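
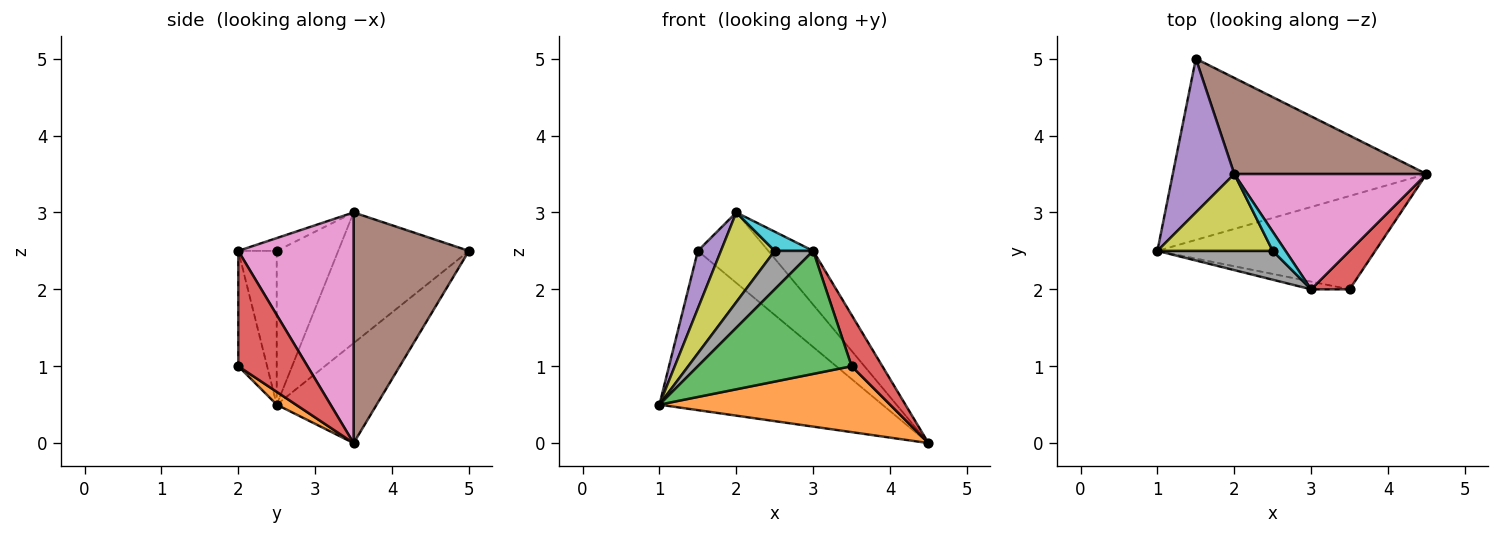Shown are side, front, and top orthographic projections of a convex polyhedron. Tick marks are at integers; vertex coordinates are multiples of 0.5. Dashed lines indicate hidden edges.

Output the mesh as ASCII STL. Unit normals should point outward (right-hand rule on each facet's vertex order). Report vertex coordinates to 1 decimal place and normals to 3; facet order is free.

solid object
 facet normal -0.284 0.633 -0.720
  outer loop
   vertex 1.5 5.0 2.5
   vertex 4.5 3.5 0.0
   vertex 1.0 2.5 0.5
  endloop
 endfacet
 facet normal 0.048 -0.576 -0.816
  outer loop
   vertex 3.5 2.0 1.0
   vertex 1.0 2.5 0.5
   vertex 4.5 3.5 0.0
  endloop
 endfacet
 facet normal -0.184 -0.981 -0.061
  outer loop
   vertex 3.5 2.0 1.0
   vertex 3.0 2.0 2.5
   vertex 1.0 2.5 0.5
  endloop
 endfacet
 facet normal 0.874 -0.389 0.291
  outer loop
   vertex 3.5 2.0 1.0
   vertex 4.5 3.5 0.0
   vertex 3.0 2.0 2.5
  endloop
 endfacet
 facet normal -0.894 -0.158 0.420
  outer loop
   vertex 2.0 3.5 3.0
   vertex 1.5 5.0 2.5
   vertex 1.0 2.5 0.5
  endloop
 endfacet
 facet normal 0.695 0.425 0.580
  outer loop
   vertex 2.0 3.5 3.0
   vertex 4.5 3.5 0.0
   vertex 1.5 5.0 2.5
  endloop
 endfacet
 facet normal 0.736 0.286 0.613
  outer loop
   vertex 2.0 3.5 3.0
   vertex 3.0 2.0 2.5
   vertex 4.5 3.5 0.0
  endloop
 endfacet
 facet normal -0.625 -0.625 0.469
  outer loop
   vertex 2.5 2.5 2.5
   vertex 1.0 2.5 0.5
   vertex 3.0 2.0 2.5
  endloop
 endfacet
 facet normal -0.655 -0.573 0.492
  outer loop
   vertex 2.5 2.5 2.5
   vertex 2.0 3.5 3.0
   vertex 1.0 2.5 0.5
  endloop
 endfacet
 facet normal -0.577 -0.577 0.577
  outer loop
   vertex 2.5 2.5 2.5
   vertex 3.0 2.0 2.5
   vertex 2.0 3.5 3.0
  endloop
 endfacet
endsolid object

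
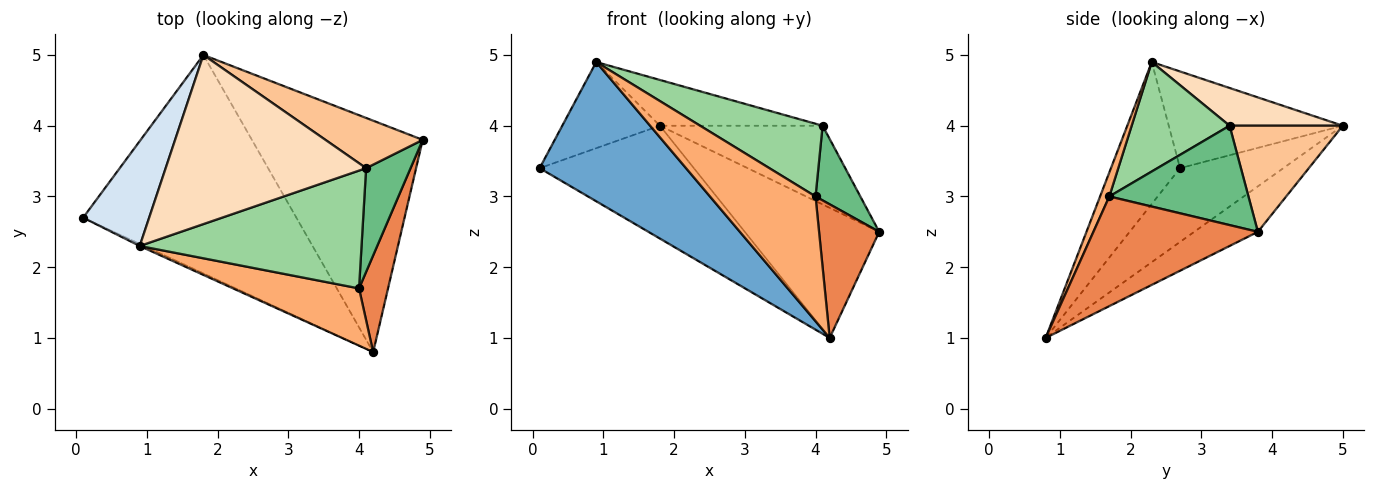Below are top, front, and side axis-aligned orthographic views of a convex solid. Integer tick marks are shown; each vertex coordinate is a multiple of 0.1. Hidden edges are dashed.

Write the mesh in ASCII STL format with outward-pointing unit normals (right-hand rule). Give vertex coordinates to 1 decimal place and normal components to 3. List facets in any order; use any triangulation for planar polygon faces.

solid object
 facet normal -0.427 -0.904 -0.013
  outer loop
   vertex 0.9 2.3 4.9
   vertex 0.1 2.7 3.4
   vertex 4.2 0.8 1.0
  endloop
 endfacet
 facet normal -0.294 0.439 -0.849
  outer loop
   vertex 1.8 5.0 4.0
   vertex 4.2 0.8 1.0
   vertex 0.1 2.7 3.4
  endloop
 endfacet
 facet normal -0.226 0.477 -0.849
  outer loop
   vertex 1.8 5.0 4.0
   vertex 4.9 3.8 2.5
   vertex 4.2 0.8 1.0
  endloop
 endfacet
 facet normal -0.749 0.420 0.512
  outer loop
   vertex 1.8 5.0 4.0
   vertex 0.1 2.7 3.4
   vertex 0.9 2.3 4.9
  endloop
 endfacet
 facet normal 0.911 -0.333 0.241
  outer loop
   vertex 4.0 1.7 3.0
   vertex 4.2 0.8 1.0
   vertex 4.9 3.8 2.5
  endloop
 endfacet
 facet normal 0.079 -0.906 0.416
  outer loop
   vertex 4.0 1.7 3.0
   vertex 0.9 2.3 4.9
   vertex 4.2 0.8 1.0
  endloop
 endfacet
 facet normal 0.506 0.727 0.464
  outer loop
   vertex 4.1 3.4 4.0
   vertex 4.9 3.8 2.5
   vertex 1.8 5.0 4.0
  endloop
 endfacet
 facet normal 0.179 0.257 0.950
  outer loop
   vertex 4.1 3.4 4.0
   vertex 1.8 5.0 4.0
   vertex 0.9 2.3 4.9
  endloop
 endfacet
 facet normal 0.876 -0.282 0.392
  outer loop
   vertex 4.1 3.4 4.0
   vertex 4.0 1.7 3.0
   vertex 4.9 3.8 2.5
  endloop
 endfacet
 facet normal 0.387 -0.484 0.785
  outer loop
   vertex 4.1 3.4 4.0
   vertex 0.9 2.3 4.9
   vertex 4.0 1.7 3.0
  endloop
 endfacet
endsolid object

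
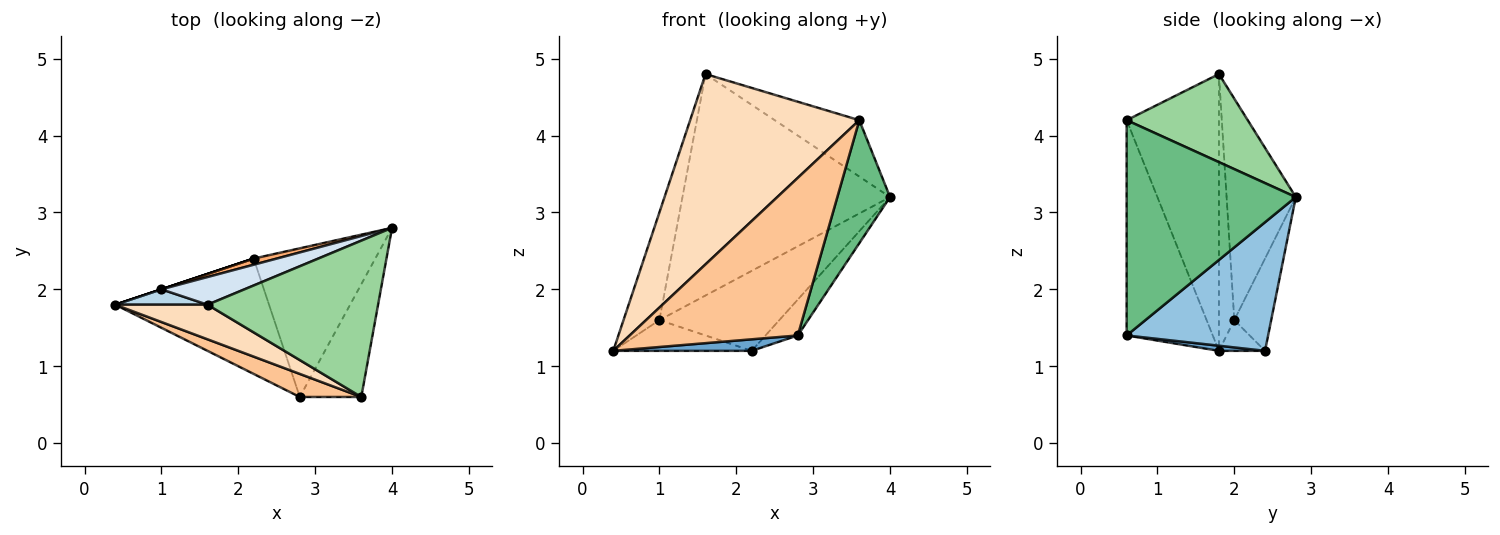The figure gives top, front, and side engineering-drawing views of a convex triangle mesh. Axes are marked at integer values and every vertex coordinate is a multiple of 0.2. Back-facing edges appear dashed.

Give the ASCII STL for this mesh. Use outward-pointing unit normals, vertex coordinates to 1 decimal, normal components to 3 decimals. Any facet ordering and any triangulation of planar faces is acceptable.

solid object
 facet normal 0.033 -0.099 -0.994
  outer loop
   vertex 2.2 2.4 1.2
   vertex 2.8 0.6 1.4
   vertex 0.4 1.8 1.2
  endloop
 endfacet
 facet normal 0.717 0.164 -0.678
  outer loop
   vertex 2.2 2.4 1.2
   vertex 4.0 2.8 3.2
   vertex 2.8 0.6 1.4
  endloop
 endfacet
 facet normal -0.391 0.911 0.130
  outer loop
   vertex 1.0 2.0 1.6
   vertex 0.4 1.8 1.2
   vertex 1.6 1.8 4.8
  endloop
 endfacet
 facet normal -0.314 0.942 0.118
  outer loop
   vertex 1.0 2.0 1.6
   vertex 1.6 1.8 4.8
   vertex 4.0 2.8 3.2
  endloop
 endfacet
 facet normal -0.316 0.949 0.000
  outer loop
   vertex 1.0 2.0 1.6
   vertex 2.2 2.4 1.2
   vertex 0.4 1.8 1.2
  endloop
 endfacet
 facet normal -0.293 0.953 0.073
  outer loop
   vertex 1.0 2.0 1.6
   vertex 4.0 2.8 3.2
   vertex 2.2 2.4 1.2
  endloop
 endfacet
 facet normal -0.452 -0.883 0.129
  outer loop
   vertex 3.6 0.6 4.2
   vertex 0.4 1.8 1.2
   vertex 2.8 0.6 1.4
  endloop
 endfacet
 facet normal -0.473 -0.867 0.158
  outer loop
   vertex 3.6 0.6 4.2
   vertex 1.6 1.8 4.8
   vertex 0.4 1.8 1.2
  endloop
 endfacet
 facet normal 0.921 -0.287 -0.263
  outer loop
   vertex 3.6 0.6 4.2
   vertex 2.8 0.6 1.4
   vertex 4.0 2.8 3.2
  endloop
 endfacet
 facet normal 0.437 0.305 0.846
  outer loop
   vertex 3.6 0.6 4.2
   vertex 4.0 2.8 3.2
   vertex 1.6 1.8 4.8
  endloop
 endfacet
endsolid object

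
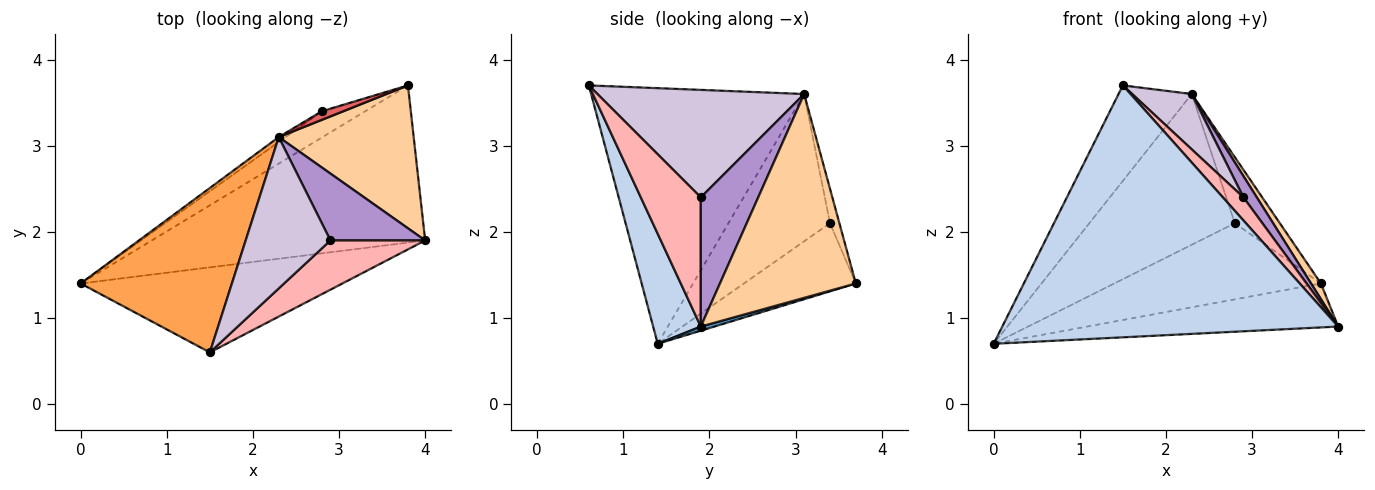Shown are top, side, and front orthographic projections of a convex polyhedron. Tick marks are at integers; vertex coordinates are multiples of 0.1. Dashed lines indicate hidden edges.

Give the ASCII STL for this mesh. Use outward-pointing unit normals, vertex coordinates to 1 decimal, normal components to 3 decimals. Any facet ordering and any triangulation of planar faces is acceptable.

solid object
 facet normal 0.015 0.269 -0.963
  outer loop
   vertex 3.8 3.7 1.4
   vertex 4.0 1.9 0.9
   vertex 0.0 1.4 0.7
  endloop
 endfacet
 facet normal 0.133 -0.939 -0.317
  outer loop
   vertex 1.5 0.6 3.7
   vertex 0.0 1.4 0.7
   vertex 4.0 1.9 0.9
  endloop
 endfacet
 facet normal -0.825 0.284 0.488
  outer loop
   vertex 2.3 3.1 3.6
   vertex 0.0 1.4 0.7
   vertex 1.5 0.6 3.7
  endloop
 endfacet
 facet normal 0.832 -0.061 0.551
  outer loop
   vertex 2.3 3.1 3.6
   vertex 4.0 1.9 0.9
   vertex 3.8 3.7 1.4
  endloop
 endfacet
 facet normal -0.456 0.841 -0.290
  outer loop
   vertex 2.8 3.4 2.1
   vertex 3.8 3.7 1.4
   vertex 0.0 1.4 0.7
  endloop
 endfacet
 facet normal -0.572 0.820 -0.027
  outer loop
   vertex 2.8 3.4 2.1
   vertex 0.0 1.4 0.7
   vertex 2.3 3.1 3.6
  endloop
 endfacet
 facet normal -0.203 0.971 0.127
  outer loop
   vertex 2.8 3.4 2.1
   vertex 2.3 3.1 3.6
   vertex 3.8 3.7 1.4
  endloop
 endfacet
 facet normal 0.777 -0.267 0.570
  outer loop
   vertex 2.9 1.9 2.4
   vertex 1.5 0.6 3.7
   vertex 4.0 1.9 0.9
  endloop
 endfacet
 facet normal 0.792 -0.185 0.581
  outer loop
   vertex 2.9 1.9 2.4
   vertex 4.0 1.9 0.9
   vertex 2.3 3.1 3.6
  endloop
 endfacet
 facet normal 0.766 -0.221 0.604
  outer loop
   vertex 2.9 1.9 2.4
   vertex 2.3 3.1 3.6
   vertex 1.5 0.6 3.7
  endloop
 endfacet
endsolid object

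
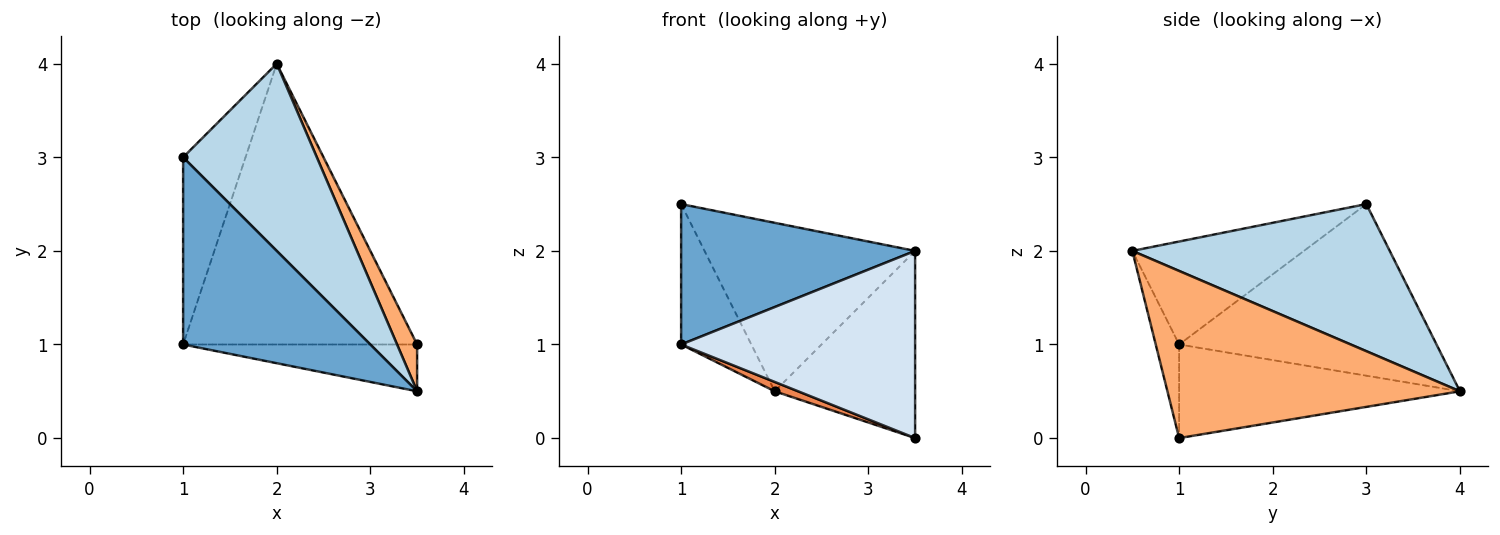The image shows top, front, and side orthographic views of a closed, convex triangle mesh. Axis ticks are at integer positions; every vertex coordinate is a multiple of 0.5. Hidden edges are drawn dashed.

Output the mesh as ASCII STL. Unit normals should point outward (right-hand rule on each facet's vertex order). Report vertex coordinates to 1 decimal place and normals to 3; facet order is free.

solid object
 facet normal -0.403 -0.549 0.732
  outer loop
   vertex 1.0 3.0 2.5
   vertex 1.0 1.0 1.0
   vertex 3.5 0.5 2.0
  endloop
 endfacet
 facet normal -0.910 0.248 -0.331
  outer loop
   vertex 1.0 3.0 2.5
   vertex 2.0 4.0 0.5
   vertex 1.0 1.0 1.0
  endloop
 endfacet
 facet normal 0.633 0.518 0.575
  outer loop
   vertex 1.0 3.0 2.5
   vertex 3.5 0.5 2.0
   vertex 2.0 4.0 0.5
  endloop
 endfacet
 facet normal -0.097 -0.966 -0.241
  outer loop
   vertex 3.5 1.0 0.0
   vertex 3.5 0.5 2.0
   vertex 1.0 1.0 1.0
  endloop
 endfacet
 facet normal -0.371 -0.031 -0.928
  outer loop
   vertex 3.5 1.0 0.0
   vertex 1.0 1.0 1.0
   vertex 2.0 4.0 0.5
  endloop
 endfacet
 facet normal 0.896 0.430 0.108
  outer loop
   vertex 3.5 1.0 0.0
   vertex 2.0 4.0 0.5
   vertex 3.5 0.5 2.0
  endloop
 endfacet
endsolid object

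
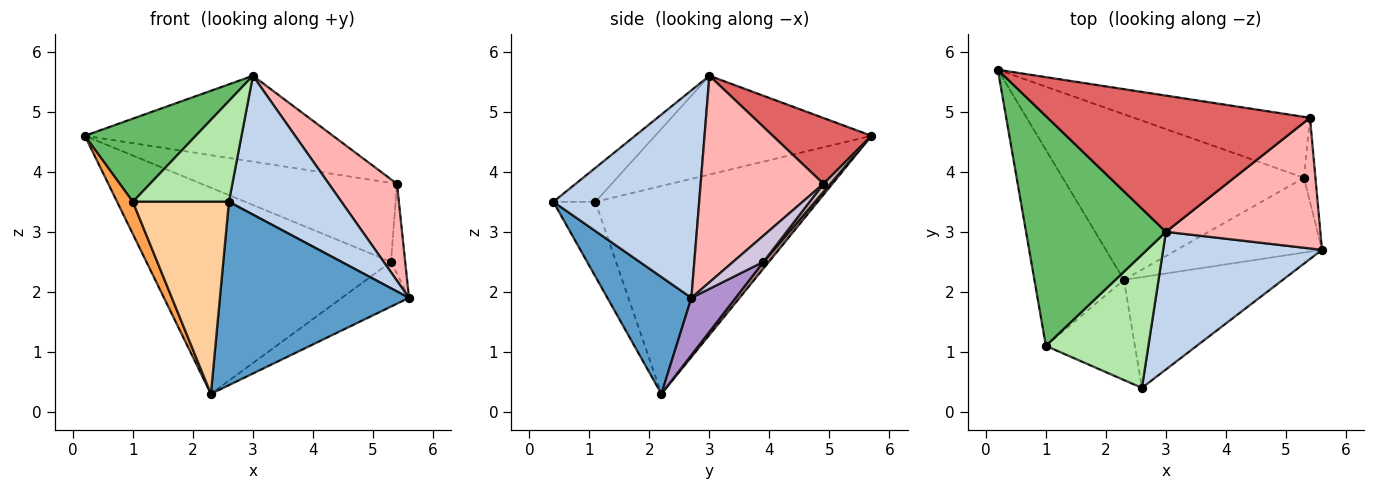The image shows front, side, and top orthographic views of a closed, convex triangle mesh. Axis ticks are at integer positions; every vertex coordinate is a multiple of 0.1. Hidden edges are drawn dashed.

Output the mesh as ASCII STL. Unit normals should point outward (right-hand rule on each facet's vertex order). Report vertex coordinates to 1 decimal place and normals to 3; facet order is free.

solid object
 facet normal 0.356 -0.800 -0.483
  outer loop
   vertex 2.3 2.2 0.3
   vertex 5.6 2.7 1.9
   vertex 2.6 0.4 3.5
  endloop
 endfacet
 facet normal 0.677 -0.523 0.518
  outer loop
   vertex 3.0 3.0 5.6
   vertex 2.6 0.4 3.5
   vertex 5.6 2.7 1.9
  endloop
 endfacet
 facet normal -0.917 -0.065 -0.395
  outer loop
   vertex 1.0 1.1 3.5
   vertex 0.2 5.7 4.6
   vertex 2.3 2.2 0.3
  endloop
 endfacet
 facet normal -0.362 -0.827 -0.431
  outer loop
   vertex 1.0 1.1 3.5
   vertex 2.3 2.2 0.3
   vertex 2.6 0.4 3.5
  endloop
 endfacet
 facet normal -0.553 -0.284 0.783
  outer loop
   vertex 1.0 1.1 3.5
   vertex 3.0 3.0 5.6
   vertex 0.2 5.7 4.6
  endloop
 endfacet
 facet normal -0.255 -0.583 0.771
  outer loop
   vertex 1.0 1.1 3.5
   vertex 2.6 0.4 3.5
   vertex 3.0 3.0 5.6
  endloop
 endfacet
 facet normal 0.208 0.522 0.827
  outer loop
   vertex 5.4 4.9 3.8
   vertex 0.2 5.7 4.6
   vertex 3.0 3.0 5.6
  endloop
 endfacet
 facet normal 0.732 -0.406 0.547
  outer loop
   vertex 5.4 4.9 3.8
   vertex 3.0 3.0 5.6
   vertex 5.6 2.7 1.9
  endloop
 endfacet
 facet normal 0.320 0.487 -0.813
  outer loop
   vertex 5.3 3.9 2.5
   vertex 5.6 2.7 1.9
   vertex 2.3 2.2 0.3
  endloop
 endfacet
 facet normal 0.842 0.395 -0.368
  outer loop
   vertex 5.3 3.9 2.5
   vertex 5.4 4.9 3.8
   vertex 5.6 2.7 1.9
  endloop
 endfacet
 facet normal 0.017 0.780 -0.626
  outer loop
   vertex 5.3 3.9 2.5
   vertex 2.3 2.2 0.3
   vertex 0.2 5.7 4.6
  endloop
 endfacet
 facet normal 0.028 0.791 -0.611
  outer loop
   vertex 5.3 3.9 2.5
   vertex 0.2 5.7 4.6
   vertex 5.4 4.9 3.8
  endloop
 endfacet
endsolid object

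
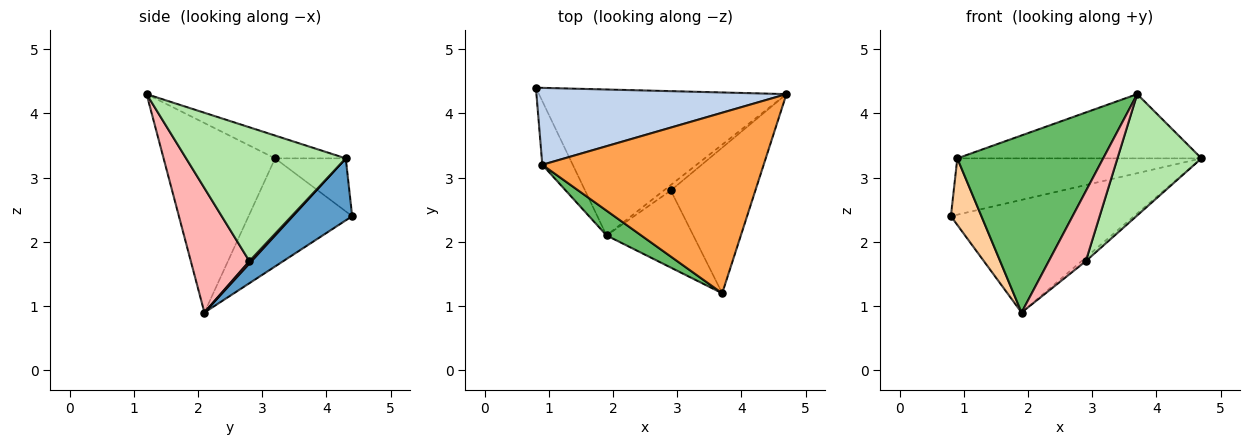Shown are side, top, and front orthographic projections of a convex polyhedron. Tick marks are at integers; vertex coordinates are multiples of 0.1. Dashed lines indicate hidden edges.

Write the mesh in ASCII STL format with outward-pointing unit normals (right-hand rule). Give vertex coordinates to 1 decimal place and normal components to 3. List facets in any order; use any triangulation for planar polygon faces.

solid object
 facet normal 0.195 0.599 -0.776
  outer loop
   vertex 1.9 2.1 0.9
   vertex 0.8 4.4 2.4
   vertex 4.7 4.3 3.3
  endloop
 endfacet
 facet normal -0.169 0.582 0.795
  outer loop
   vertex 0.9 3.2 3.3
   vertex 4.7 4.3 3.3
   vertex 0.8 4.4 2.4
  endloop
 endfacet
 facet normal -0.097 0.334 0.938
  outer loop
   vertex 0.9 3.2 3.3
   vertex 3.7 1.2 4.3
   vertex 4.7 4.3 3.3
  endloop
 endfacet
 facet normal -0.926 -0.273 -0.261
  outer loop
   vertex 0.9 3.2 3.3
   vertex 0.8 4.4 2.4
   vertex 1.9 2.1 0.9
  endloop
 endfacet
 facet normal -0.604 -0.790 0.110
  outer loop
   vertex 0.9 3.2 3.3
   vertex 1.9 2.1 0.9
   vertex 3.7 1.2 4.3
  endloop
 endfacet
 facet normal 0.772 -0.407 -0.488
  outer loop
   vertex 2.9 2.8 1.7
   vertex 4.7 4.3 3.3
   vertex 3.7 1.2 4.3
  endloop
 endfacet
 facet normal 0.267 0.535 -0.802
  outer loop
   vertex 2.9 2.8 1.7
   vertex 1.9 2.1 0.9
   vertex 4.7 4.3 3.3
  endloop
 endfacet
 facet normal 0.728 -0.460 -0.507
  outer loop
   vertex 2.9 2.8 1.7
   vertex 3.7 1.2 4.3
   vertex 1.9 2.1 0.9
  endloop
 endfacet
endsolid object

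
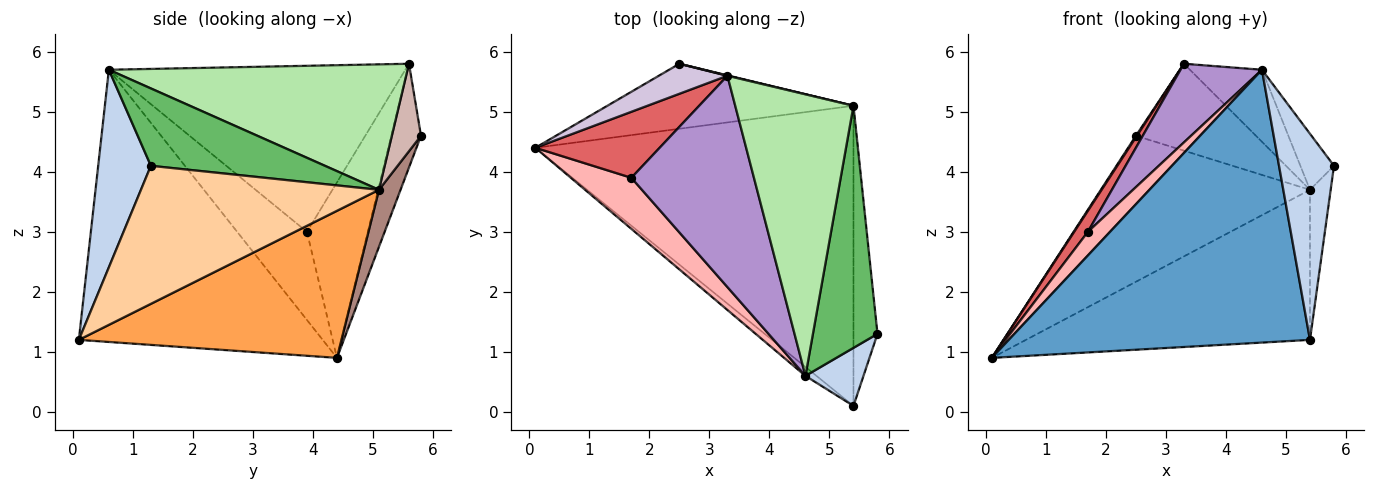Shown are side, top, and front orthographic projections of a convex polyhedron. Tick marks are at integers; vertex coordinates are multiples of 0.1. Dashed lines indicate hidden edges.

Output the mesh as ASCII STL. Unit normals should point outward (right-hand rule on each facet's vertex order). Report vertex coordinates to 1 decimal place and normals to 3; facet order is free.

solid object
 facet normal -0.629 -0.777 -0.025
  outer loop
   vertex 4.6 0.6 5.7
   vertex 0.1 4.4 0.9
   vertex 5.4 0.1 1.2
  endloop
 endfacet
 facet normal 0.678 -0.707 0.199
  outer loop
   vertex 4.6 0.6 5.7
   vertex 5.4 0.1 1.2
   vertex 5.8 1.3 4.1
  endloop
 endfacet
 facet normal 0.382 0.413 -0.827
  outer loop
   vertex 5.4 5.1 3.7
   vertex 5.4 0.1 1.2
   vertex 0.1 4.4 0.9
  endloop
 endfacet
 facet normal 0.982 0.085 -0.171
  outer loop
   vertex 5.4 5.1 3.7
   vertex 5.8 1.3 4.1
   vertex 5.4 0.1 1.2
  endloop
 endfacet
 facet normal 0.759 0.147 0.634
  outer loop
   vertex 5.4 5.1 3.7
   vertex 4.6 0.6 5.7
   vertex 5.8 1.3 4.1
  endloop
 endfacet
 facet normal 0.717 0.173 0.676
  outer loop
   vertex 5.4 5.1 3.7
   vertex 3.3 5.6 5.8
   vertex 4.6 0.6 5.7
  endloop
 endfacet
 facet normal -0.803 -0.181 0.568
  outer loop
   vertex 1.7 3.9 3.0
   vertex 3.3 5.6 5.8
   vertex 0.1 4.4 0.9
  endloop
 endfacet
 facet normal -0.798 -0.253 0.547
  outer loop
   vertex 1.7 3.9 3.0
   vertex 0.1 4.4 0.9
   vertex 4.6 0.6 5.7
  endloop
 endfacet
 facet normal -0.786 -0.216 0.580
  outer loop
   vertex 1.7 3.9 3.0
   vertex 4.6 0.6 5.7
   vertex 3.3 5.6 5.8
  endloop
 endfacet
 facet normal -0.834 -0.028 0.551
  outer loop
   vertex 2.5 5.8 4.6
   vertex 0.1 4.4 0.9
   vertex 3.3 5.6 5.8
  endloop
 endfacet
 facet normal 0.094 0.909 -0.405
  outer loop
   vertex 2.5 5.8 4.6
   vertex 5.4 5.1 3.7
   vertex 0.1 4.4 0.9
  endloop
 endfacet
 facet normal 0.236 0.972 0.005
  outer loop
   vertex 2.5 5.8 4.6
   vertex 3.3 5.6 5.8
   vertex 5.4 5.1 3.7
  endloop
 endfacet
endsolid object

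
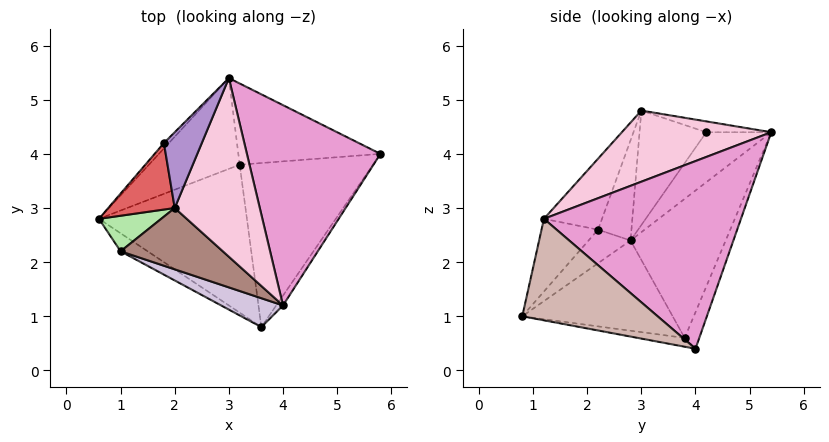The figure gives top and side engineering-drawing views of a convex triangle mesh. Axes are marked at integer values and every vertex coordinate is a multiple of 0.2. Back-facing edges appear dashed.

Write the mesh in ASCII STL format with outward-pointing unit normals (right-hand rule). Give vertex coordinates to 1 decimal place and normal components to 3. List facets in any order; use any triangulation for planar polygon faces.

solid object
 facet normal -0.512 -0.180 -0.840
  outer loop
   vertex 3.2 3.8 0.6
   vertex 3.6 0.8 1.0
   vertex 0.6 2.8 2.4
  endloop
 endfacet
 facet normal -0.065 -0.140 -0.988
  outer loop
   vertex 3.2 3.8 0.6
   vertex 5.8 4.0 0.4
   vertex 3.6 0.8 1.0
  endloop
 endfacet
 facet normal -0.538 0.766 -0.351
  outer loop
   vertex 3.2 3.8 0.6
   vertex 0.6 2.8 2.4
   vertex 3.0 5.4 4.4
  endloop
 endfacet
 facet normal -0.100 0.915 -0.391
  outer loop
   vertex 3.2 3.8 0.6
   vertex 3.0 5.4 4.4
   vertex 5.8 4.0 0.4
  endloop
 endfacet
 facet normal -0.629 -0.589 -0.507
  outer loop
   vertex 1.0 2.2 2.6
   vertex 0.6 2.8 2.4
   vertex 3.6 0.8 1.0
  endloop
 endfacet
 facet normal -0.791 -0.364 0.492
  outer loop
   vertex 1.0 2.2 2.6
   vertex 2.0 3.0 4.8
   vertex 0.6 2.8 2.4
  endloop
 endfacet
 facet normal -0.864 0.023 0.502
  outer loop
   vertex 1.8 4.2 4.4
   vertex 0.6 2.8 2.4
   vertex 2.0 3.0 4.8
  endloop
 endfacet
 facet normal -0.705 0.705 -0.071
  outer loop
   vertex 1.8 4.2 4.4
   vertex 3.0 5.4 4.4
   vertex 0.6 2.8 2.4
  endloop
 endfacet
 facet normal -0.265 0.265 0.927
  outer loop
   vertex 1.8 4.2 4.4
   vertex 2.0 3.0 4.8
   vertex 3.0 5.4 4.4
  endloop
 endfacet
 facet normal -0.321 -0.907 0.273
  outer loop
   vertex 4.0 1.2 2.8
   vertex 1.0 2.2 2.6
   vertex 3.6 0.8 1.0
  endloop
 endfacet
 facet normal -0.310 -0.840 0.446
  outer loop
   vertex 4.0 1.2 2.8
   vertex 2.0 3.0 4.8
   vertex 1.0 2.2 2.6
  endloop
 endfacet
 facet normal 0.818 -0.573 -0.055
  outer loop
   vertex 4.0 1.2 2.8
   vertex 3.6 0.8 1.0
   vertex 5.8 4.0 0.4
  endloop
 endfacet
 facet normal 0.814 -0.027 0.580
  outer loop
   vertex 4.0 1.2 2.8
   vertex 5.8 4.0 0.4
   vertex 3.0 5.4 4.4
  endloop
 endfacet
 facet normal 0.635 -0.138 0.760
  outer loop
   vertex 4.0 1.2 2.8
   vertex 3.0 5.4 4.4
   vertex 2.0 3.0 4.8
  endloop
 endfacet
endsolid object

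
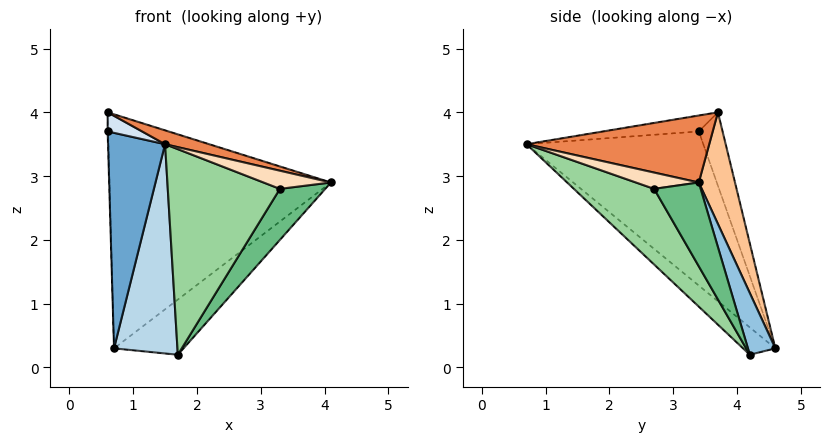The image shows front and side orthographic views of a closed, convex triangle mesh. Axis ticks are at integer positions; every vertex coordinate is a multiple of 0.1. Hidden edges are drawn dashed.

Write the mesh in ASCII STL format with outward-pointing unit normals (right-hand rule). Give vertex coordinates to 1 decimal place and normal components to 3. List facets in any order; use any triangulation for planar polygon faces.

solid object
 facet normal -0.943 -0.304 -0.135
  outer loop
   vertex 0.7 4.6 0.3
   vertex 1.5 0.7 3.5
   vertex 0.6 3.4 3.7
  endloop
 endfacet
 facet normal 0.367 0.929 -0.051
  outer loop
   vertex 1.7 4.2 0.2
   vertex 0.7 4.6 0.3
   vertex 4.1 3.4 2.9
  endloop
 endfacet
 facet normal -0.325 -0.639 -0.697
  outer loop
   vertex 1.7 4.2 0.2
   vertex 1.5 0.7 3.5
   vertex 0.7 4.6 0.3
  endloop
 endfacet
 facet normal -0.891 -0.321 0.321
  outer loop
   vertex 0.6 3.7 4.0
   vertex 0.6 3.4 3.7
   vertex 1.5 0.7 3.5
  endloop
 endfacet
 facet normal 0.294 -0.071 0.953
  outer loop
   vertex 0.6 3.7 4.0
   vertex 1.5 0.7 3.5
   vertex 4.1 3.4 2.9
  endloop
 endfacet
 facet normal -1.000 0.022 -0.022
  outer loop
   vertex 0.6 3.7 4.0
   vertex 0.7 4.6 0.3
   vertex 0.6 3.4 3.7
  endloop
 endfacet
 facet normal 0.157 0.959 0.237
  outer loop
   vertex 0.6 3.7 4.0
   vertex 4.1 3.4 2.9
   vertex 0.7 4.6 0.3
  endloop
 endfacet
 facet normal 0.646 -0.693 -0.319
  outer loop
   vertex 3.3 2.7 2.8
   vertex 4.1 3.4 2.9
   vertex 1.5 0.7 3.5
  endloop
 endfacet
 facet normal 0.547 -0.534 -0.645
  outer loop
   vertex 3.3 2.7 2.8
   vertex 1.7 4.2 0.2
   vertex 4.1 3.4 2.9
  endloop
 endfacet
 facet normal 0.448 -0.627 -0.637
  outer loop
   vertex 3.3 2.7 2.8
   vertex 1.5 0.7 3.5
   vertex 1.7 4.2 0.2
  endloop
 endfacet
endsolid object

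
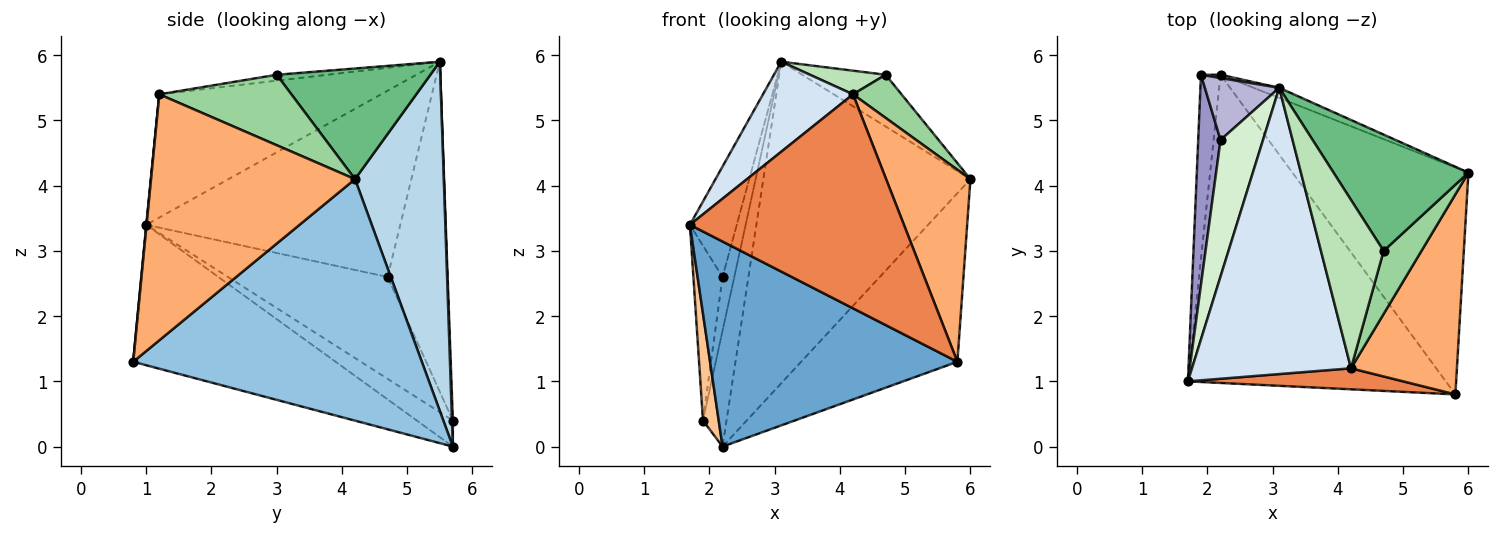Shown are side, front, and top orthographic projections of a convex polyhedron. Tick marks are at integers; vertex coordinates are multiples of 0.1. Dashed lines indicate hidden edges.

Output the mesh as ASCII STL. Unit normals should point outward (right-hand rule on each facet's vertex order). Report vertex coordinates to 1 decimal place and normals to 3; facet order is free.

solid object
 facet normal -0.413 -0.505 -0.758
  outer loop
   vertex 5.8 0.8 1.3
   vertex 1.7 1.0 3.4
   vertex 2.2 5.7 0.0
  endloop
 endfacet
 facet normal 0.740 0.401 -0.540
  outer loop
   vertex 5.8 0.8 1.3
   vertex 2.2 5.7 0.0
   vertex 6.0 4.2 4.1
  endloop
 endfacet
 facet normal 0.394 0.919 -0.029
  outer loop
   vertex 3.1 5.5 5.9
   vertex 6.0 4.2 4.1
   vertex 2.2 5.7 0.0
  endloop
 endfacet
 facet normal -0.594 -0.241 0.767
  outer loop
   vertex 4.2 1.2 5.4
   vertex 3.1 5.5 5.9
   vertex 1.7 1.0 3.4
  endloop
 endfacet
 facet normal 0.001 -0.995 0.098
  outer loop
   vertex 4.2 1.2 5.4
   vertex 1.7 1.0 3.4
   vertex 5.8 0.8 1.3
  endloop
 endfacet
 facet normal 0.859 -0.355 0.370
  outer loop
   vertex 4.2 1.2 5.4
   vertex 5.8 0.8 1.3
   vertex 6.0 4.2 4.1
  endloop
 endfacet
 facet normal -0.755 -0.329 -0.567
  outer loop
   vertex 1.9 5.7 0.4
   vertex 2.2 5.7 0.0
   vertex 1.7 1.0 3.4
  endloop
 endfacet
 facet normal 0.038 0.999 0.028
  outer loop
   vertex 1.9 5.7 0.4
   vertex 3.1 5.5 5.9
   vertex 2.2 5.7 0.0
  endloop
 endfacet
 facet normal 0.600 0.325 0.731
  outer loop
   vertex 4.7 3.0 5.7
   vertex 6.0 4.2 4.1
   vertex 3.1 5.5 5.9
  endloop
 endfacet
 facet normal 0.838 -0.308 0.450
  outer loop
   vertex 4.7 3.0 5.7
   vertex 4.2 1.2 5.4
   vertex 6.0 4.2 4.1
  endloop
 endfacet
 facet normal -0.093 -0.138 0.986
  outer loop
   vertex 4.7 3.0 5.7
   vertex 3.1 5.5 5.9
   vertex 4.2 1.2 5.4
  endloop
 endfacet
 facet normal -0.960 0.177 0.219
  outer loop
   vertex 2.2 4.7 2.6
   vertex 1.7 1.0 3.4
   vertex 3.1 5.5 5.9
  endloop
 endfacet
 facet normal -0.962 0.176 0.211
  outer loop
   vertex 2.2 4.7 2.6
   vertex 1.9 5.7 0.4
   vertex 1.7 1.0 3.4
  endloop
 endfacet
 facet normal -0.958 0.187 0.216
  outer loop
   vertex 2.2 4.7 2.6
   vertex 3.1 5.5 5.9
   vertex 1.9 5.7 0.4
  endloop
 endfacet
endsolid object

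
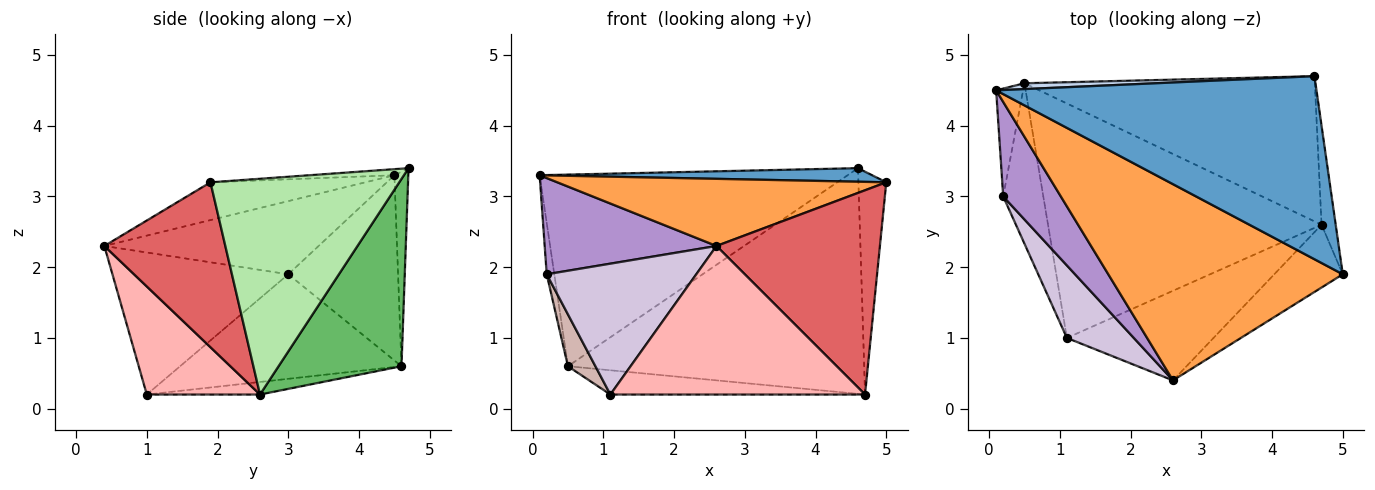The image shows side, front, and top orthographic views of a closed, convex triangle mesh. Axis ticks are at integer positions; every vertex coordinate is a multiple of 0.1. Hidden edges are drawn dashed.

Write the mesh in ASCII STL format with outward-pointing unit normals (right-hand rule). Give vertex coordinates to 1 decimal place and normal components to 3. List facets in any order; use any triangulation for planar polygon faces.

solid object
 facet normal -0.019 -0.074 0.997
  outer loop
   vertex 4.6 4.7 3.4
   vertex 0.1 4.5 3.3
   vertex 5.0 1.9 3.2
  endloop
 endfacet
 facet normal -0.045 0.999 0.030
  outer loop
   vertex 0.5 4.6 0.6
   vertex 0.1 4.5 3.3
   vertex 4.6 4.7 3.4
  endloop
 endfacet
 facet normal -0.151 -0.320 0.935
  outer loop
   vertex 2.6 0.4 2.3
   vertex 5.0 1.9 3.2
   vertex 0.1 4.5 3.3
  endloop
 endfacet
 facet normal -0.046 0.103 -0.994
  outer loop
   vertex 4.7 2.6 0.2
   vertex 1.1 1.0 0.2
   vertex 0.5 4.6 0.6
  endloop
 endfacet
 facet normal 0.329 0.794 -0.511
  outer loop
   vertex 4.7 2.6 0.2
   vertex 0.5 4.6 0.6
   vertex 4.6 4.7 3.4
  endloop
 endfacet
 facet normal 0.987 0.146 -0.065
  outer loop
   vertex 4.7 2.6 0.2
   vertex 4.6 4.7 3.4
   vertex 5.0 1.9 3.2
  endloop
 endfacet
 facet normal 0.578 -0.780 -0.240
  outer loop
   vertex 4.7 2.6 0.2
   vertex 5.0 1.9 3.2
   vertex 2.6 0.4 2.3
  endloop
 endfacet
 facet normal 0.356 -0.800 -0.483
  outer loop
   vertex 4.7 2.6 0.2
   vertex 2.6 0.4 2.3
   vertex 1.1 1.0 0.2
  endloop
 endfacet
 facet normal -0.665 -0.533 0.524
  outer loop
   vertex 0.2 3.0 1.9
   vertex 2.6 0.4 2.3
   vertex 0.1 4.5 3.3
  endloop
 endfacet
 facet normal -0.717 -0.610 0.338
  outer loop
   vertex 0.2 3.0 1.9
   vertex 1.1 1.0 0.2
   vertex 2.6 0.4 2.3
  endloop
 endfacet
 facet normal -0.987 0.068 -0.144
  outer loop
   vertex 0.2 3.0 1.9
   vertex 0.1 4.5 3.3
   vertex 0.5 4.6 0.6
  endloop
 endfacet
 facet normal -0.928 -0.115 -0.356
  outer loop
   vertex 0.2 3.0 1.9
   vertex 0.5 4.6 0.6
   vertex 1.1 1.0 0.2
  endloop
 endfacet
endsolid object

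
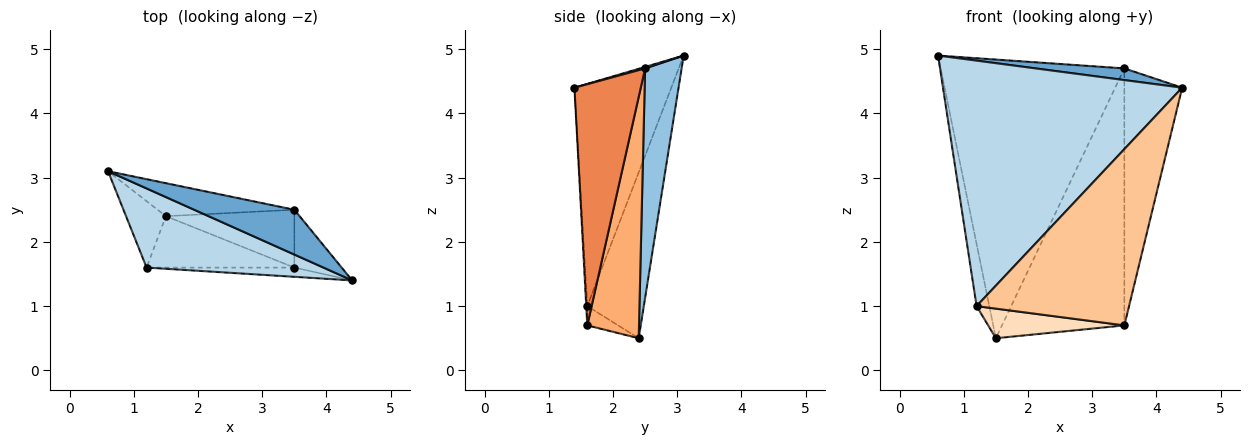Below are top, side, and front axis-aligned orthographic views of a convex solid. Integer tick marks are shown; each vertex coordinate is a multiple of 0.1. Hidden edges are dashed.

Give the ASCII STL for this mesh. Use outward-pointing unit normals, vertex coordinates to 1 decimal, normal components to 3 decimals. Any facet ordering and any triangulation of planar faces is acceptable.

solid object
 facet normal 0.015 -0.252 0.968
  outer loop
   vertex 3.5 2.5 4.7
   vertex 0.6 3.1 4.9
   vertex 4.4 1.4 4.4
  endloop
 endfacet
 facet normal 0.194 0.974 -0.115
  outer loop
   vertex 3.5 2.5 4.7
   vertex 1.5 2.4 0.5
   vertex 0.6 3.1 4.9
  endloop
 endfacet
 facet normal -0.360 -0.888 0.286
  outer loop
   vertex 1.2 1.6 1.0
   vertex 4.4 1.4 4.4
   vertex 0.6 3.1 4.9
  endloop
 endfacet
 facet normal -0.950 0.214 -0.228
  outer loop
   vertex 1.2 1.6 1.0
   vertex 0.6 3.1 4.9
   vertex 1.5 2.4 0.5
  endloop
 endfacet
 facet normal 0.746 0.650 -0.146
  outer loop
   vertex 3.5 1.6 0.7
   vertex 3.5 2.5 4.7
   vertex 4.4 1.4 4.4
  endloop
 endfacet
 facet normal 0.381 0.902 -0.203
  outer loop
   vertex 3.5 1.6 0.7
   vertex 1.5 2.4 0.5
   vertex 3.5 2.5 4.7
  endloop
 endfacet
 facet normal -0.007 -0.999 -0.052
  outer loop
   vertex 3.5 1.6 0.7
   vertex 4.4 1.4 4.4
   vertex 1.2 1.6 1.0
  endloop
 endfacet
 facet normal -0.112 -0.496 -0.861
  outer loop
   vertex 3.5 1.6 0.7
   vertex 1.2 1.6 1.0
   vertex 1.5 2.4 0.5
  endloop
 endfacet
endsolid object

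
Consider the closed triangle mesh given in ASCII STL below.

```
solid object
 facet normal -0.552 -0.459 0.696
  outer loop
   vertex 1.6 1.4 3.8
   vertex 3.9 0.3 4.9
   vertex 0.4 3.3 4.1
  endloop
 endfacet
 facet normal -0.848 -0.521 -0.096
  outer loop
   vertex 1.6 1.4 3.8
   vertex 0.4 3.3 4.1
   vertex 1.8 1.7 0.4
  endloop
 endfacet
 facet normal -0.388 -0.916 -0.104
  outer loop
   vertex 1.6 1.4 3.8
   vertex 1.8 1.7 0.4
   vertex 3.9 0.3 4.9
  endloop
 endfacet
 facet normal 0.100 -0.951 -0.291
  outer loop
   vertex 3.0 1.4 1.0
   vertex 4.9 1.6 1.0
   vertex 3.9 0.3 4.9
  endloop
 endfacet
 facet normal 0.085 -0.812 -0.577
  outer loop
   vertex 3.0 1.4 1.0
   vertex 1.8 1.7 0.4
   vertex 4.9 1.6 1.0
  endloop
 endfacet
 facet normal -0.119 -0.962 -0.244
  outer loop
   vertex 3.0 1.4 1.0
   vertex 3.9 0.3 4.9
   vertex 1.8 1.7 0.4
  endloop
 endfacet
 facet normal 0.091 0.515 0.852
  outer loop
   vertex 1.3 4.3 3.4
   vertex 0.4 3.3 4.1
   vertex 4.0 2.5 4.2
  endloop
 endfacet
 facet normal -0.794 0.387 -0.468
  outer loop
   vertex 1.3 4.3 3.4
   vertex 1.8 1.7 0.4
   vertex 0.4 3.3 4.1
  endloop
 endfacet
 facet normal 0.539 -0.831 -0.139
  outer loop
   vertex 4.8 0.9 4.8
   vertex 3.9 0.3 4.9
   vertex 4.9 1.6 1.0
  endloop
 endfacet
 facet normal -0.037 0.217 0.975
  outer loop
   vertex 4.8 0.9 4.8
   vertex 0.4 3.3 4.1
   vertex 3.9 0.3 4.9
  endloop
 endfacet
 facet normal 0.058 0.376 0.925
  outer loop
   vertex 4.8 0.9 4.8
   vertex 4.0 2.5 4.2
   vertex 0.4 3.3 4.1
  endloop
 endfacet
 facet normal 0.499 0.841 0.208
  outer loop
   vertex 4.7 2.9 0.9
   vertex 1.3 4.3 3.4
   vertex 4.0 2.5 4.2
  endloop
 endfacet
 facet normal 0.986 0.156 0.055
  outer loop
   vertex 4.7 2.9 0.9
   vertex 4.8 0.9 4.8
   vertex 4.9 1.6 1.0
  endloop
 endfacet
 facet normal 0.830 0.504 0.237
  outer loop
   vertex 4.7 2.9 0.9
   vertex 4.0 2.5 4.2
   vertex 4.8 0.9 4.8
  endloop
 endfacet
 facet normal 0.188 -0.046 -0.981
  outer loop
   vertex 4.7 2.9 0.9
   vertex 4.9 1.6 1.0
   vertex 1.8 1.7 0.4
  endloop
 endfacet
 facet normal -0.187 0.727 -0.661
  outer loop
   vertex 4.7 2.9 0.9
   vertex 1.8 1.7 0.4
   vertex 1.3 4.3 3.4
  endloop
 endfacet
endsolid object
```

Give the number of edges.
24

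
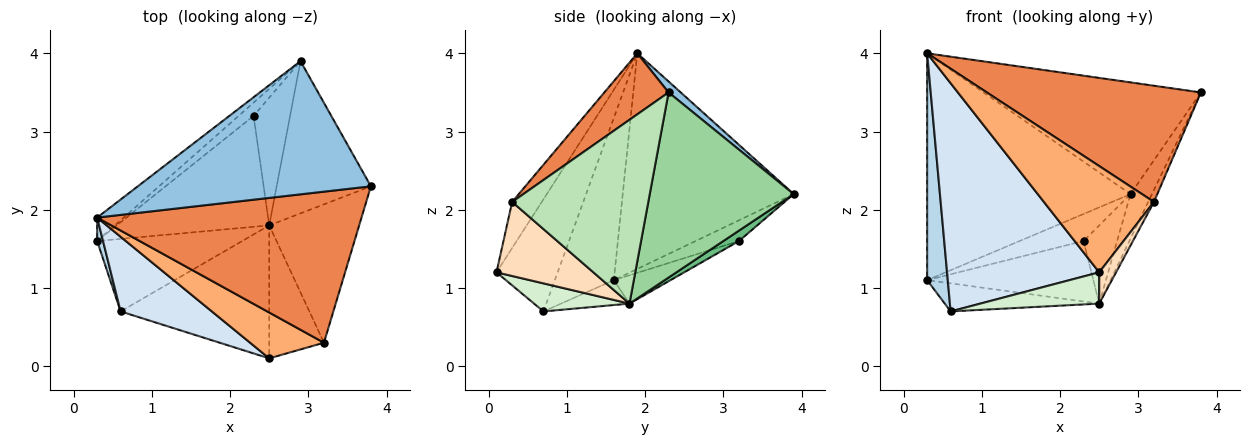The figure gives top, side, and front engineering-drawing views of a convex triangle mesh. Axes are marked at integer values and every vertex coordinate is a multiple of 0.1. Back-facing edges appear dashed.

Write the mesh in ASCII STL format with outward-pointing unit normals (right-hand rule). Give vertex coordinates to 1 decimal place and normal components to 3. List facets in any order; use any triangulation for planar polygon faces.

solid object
 facet normal -0.642 0.763 -0.079
  outer loop
   vertex 2.9 3.9 2.2
   vertex 0.3 1.6 1.1
   vertex 0.3 1.9 4.0
  endloop
 endfacet
 facet normal 0.036 0.642 0.766
  outer loop
   vertex 2.9 3.9 2.2
   vertex 0.3 1.9 4.0
   vertex 3.8 2.3 3.5
  endloop
 endfacet
 facet normal -0.943 -0.330 0.034
  outer loop
   vertex 0.6 0.7 0.7
   vertex 0.3 1.9 4.0
   vertex 0.3 1.6 1.1
  endloop
 endfacet
 facet normal -0.357 -0.888 0.290
  outer loop
   vertex 0.6 0.7 0.7
   vertex 2.5 0.1 1.2
   vertex 0.3 1.9 4.0
  endloop
 endfacet
 facet normal 0.180 -0.600 0.780
  outer loop
   vertex 3.2 0.3 2.1
   vertex 3.8 2.3 3.5
   vertex 0.3 1.9 4.0
  endloop
 endfacet
 facet normal -0.240 -0.891 0.385
  outer loop
   vertex 3.2 0.3 2.1
   vertex 0.3 1.9 4.0
   vertex 2.5 0.1 1.2
  endloop
 endfacet
 facet normal -0.520 0.767 -0.375
  outer loop
   vertex 2.3 3.2 1.6
   vertex 0.3 1.6 1.1
   vertex 2.9 3.9 2.2
  endloop
 endfacet
 facet normal 0.796 -0.139 -0.589
  outer loop
   vertex 2.5 1.8 0.8
   vertex 3.2 0.3 2.1
   vertex 2.5 0.1 1.2
  endloop
 endfacet
 facet normal 0.237 0.507 -0.829
  outer loop
   vertex 2.5 1.8 0.8
   vertex 2.3 3.2 1.6
   vertex 2.9 3.9 2.2
  endloop
 endfacet
 facet normal 0.883 0.132 -0.450
  outer loop
   vertex 2.5 1.8 0.8
   vertex 2.9 3.9 2.2
   vertex 3.8 2.3 3.5
  endloop
 endfacet
 facet normal 0.898 0.038 -0.439
  outer loop
   vertex 2.5 1.8 0.8
   vertex 3.8 2.3 3.5
   vertex 3.2 0.3 2.1
  endloop
 endfacet
 facet normal 0.181 -0.225 -0.957
  outer loop
   vertex 2.5 1.8 0.8
   vertex 2.5 0.1 1.2
   vertex 0.6 0.7 0.7
  endloop
 endfacet
 facet normal -0.158 0.357 -0.921
  outer loop
   vertex 2.5 1.8 0.8
   vertex 0.6 0.7 0.7
   vertex 0.3 1.6 1.1
  endloop
 endfacet
 facet normal -0.161 0.472 -0.867
  outer loop
   vertex 2.5 1.8 0.8
   vertex 0.3 1.6 1.1
   vertex 2.3 3.2 1.6
  endloop
 endfacet
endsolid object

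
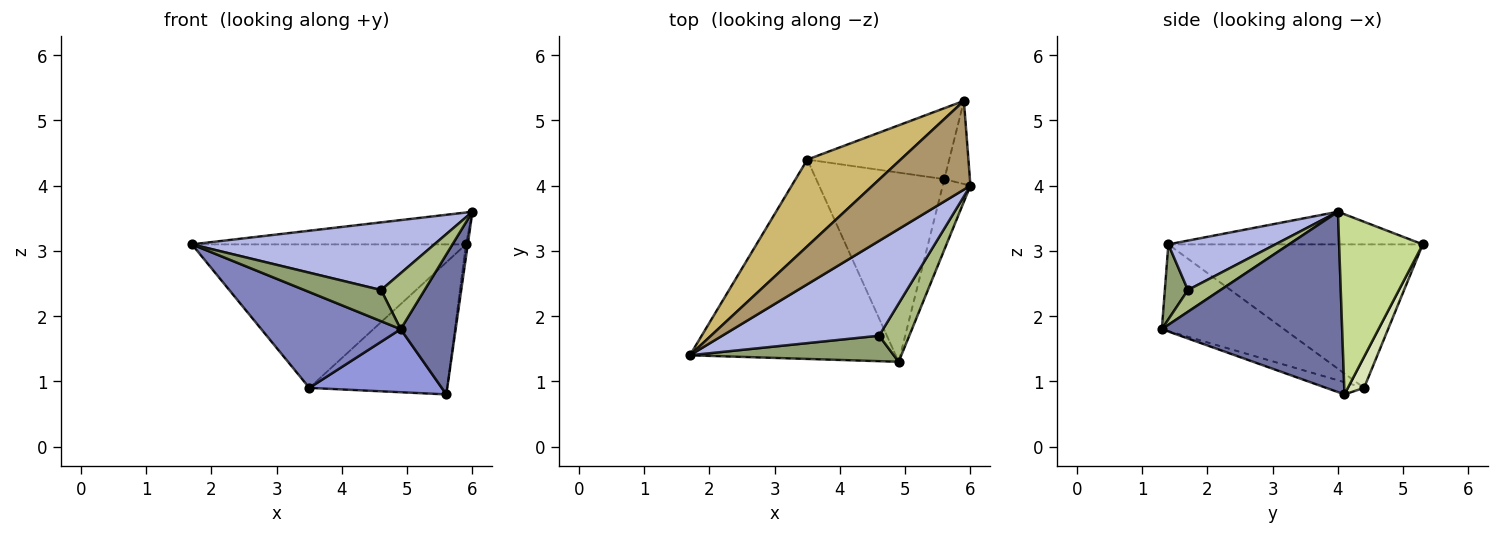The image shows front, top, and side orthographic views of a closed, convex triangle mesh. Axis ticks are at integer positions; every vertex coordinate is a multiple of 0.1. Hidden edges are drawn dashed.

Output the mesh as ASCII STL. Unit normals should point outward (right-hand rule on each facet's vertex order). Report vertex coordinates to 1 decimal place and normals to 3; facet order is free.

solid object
 facet normal 0.946 -0.289 -0.145
  outer loop
   vertex 5.6 4.1 0.8
   vertex 6.0 4.0 3.6
   vertex 4.9 1.3 1.8
  endloop
 endfacet
 facet normal -0.355 -0.405 -0.843
  outer loop
   vertex 3.5 4.4 0.9
   vertex 4.9 1.3 1.8
   vertex 1.7 1.4 3.1
  endloop
 endfacet
 facet normal -0.090 -0.315 -0.945
  outer loop
   vertex 3.5 4.4 0.9
   vertex 5.6 4.1 0.8
   vertex 4.9 1.3 1.8
  endloop
 endfacet
 facet normal 0.249 -0.563 0.788
  outer loop
   vertex 4.6 1.7 2.4
   vertex 6.0 4.0 3.6
   vertex 1.7 1.4 3.1
  endloop
 endfacet
 facet normal 0.227 -0.754 0.616
  outer loop
   vertex 4.6 1.7 2.4
   vertex 1.7 1.4 3.1
   vertex 4.9 1.3 1.8
  endloop
 endfacet
 facet normal 0.461 -0.615 0.640
  outer loop
   vertex 4.6 1.7 2.4
   vertex 4.9 1.3 1.8
   vertex 6.0 4.0 3.6
  endloop
 endfacet
 facet normal 0.990 0.022 -0.141
  outer loop
   vertex 5.9 5.3 3.1
   vertex 6.0 4.0 3.6
   vertex 5.6 4.1 0.8
  endloop
 endfacet
 facet normal 0.103 0.876 -0.471
  outer loop
   vertex 5.9 5.3 3.1
   vertex 5.6 4.1 0.8
   vertex 3.5 4.4 0.9
  endloop
 endfacet
 facet normal -0.299 0.322 0.898
  outer loop
   vertex 5.9 5.3 3.1
   vertex 1.7 1.4 3.1
   vertex 6.0 4.0 3.6
  endloop
 endfacet
 facet normal -0.622 0.670 0.405
  outer loop
   vertex 5.9 5.3 3.1
   vertex 3.5 4.4 0.9
   vertex 1.7 1.4 3.1
  endloop
 endfacet
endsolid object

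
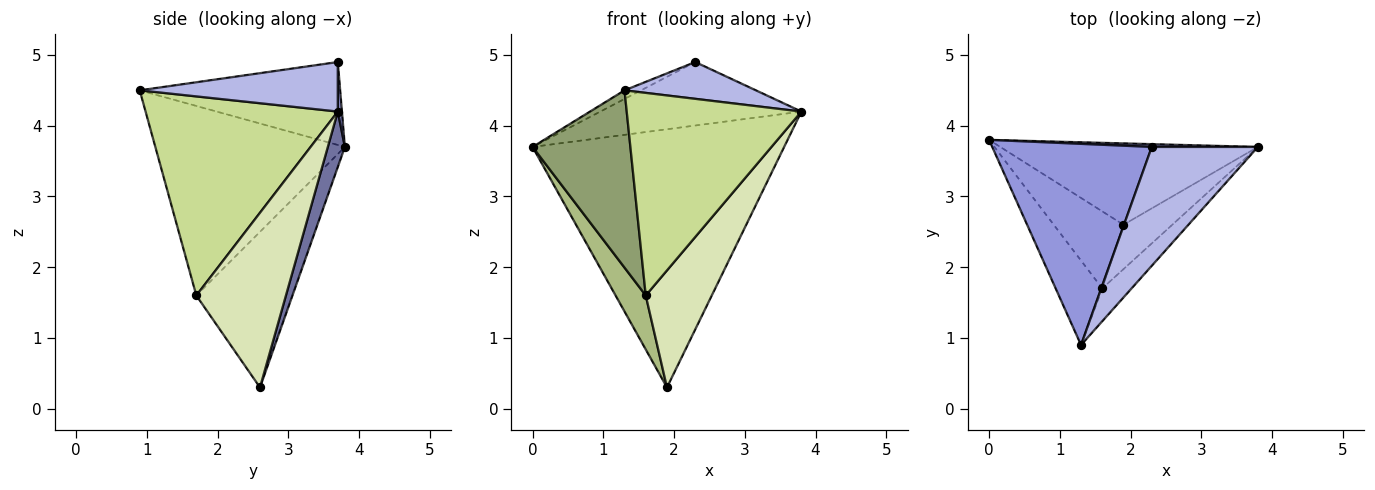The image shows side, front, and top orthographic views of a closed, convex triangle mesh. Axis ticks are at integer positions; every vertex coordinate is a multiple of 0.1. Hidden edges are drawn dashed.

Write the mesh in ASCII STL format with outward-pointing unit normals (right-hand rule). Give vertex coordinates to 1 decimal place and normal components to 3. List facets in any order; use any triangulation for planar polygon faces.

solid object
 facet normal 0.065 0.952 -0.300
  outer loop
   vertex 1.9 2.6 0.3
   vertex 0.0 3.8 3.7
   vertex 3.8 3.7 4.2
  endloop
 endfacet
 facet normal 0.021 0.999 0.044
  outer loop
   vertex 2.3 3.7 4.9
   vertex 3.8 3.7 4.2
   vertex 0.0 3.8 3.7
  endloop
 endfacet
 facet normal -0.461 0.038 0.887
  outer loop
   vertex 2.3 3.7 4.9
   vertex 0.0 3.8 3.7
   vertex 1.3 0.9 4.5
  endloop
 endfacet
 facet normal 0.407 -0.270 0.873
  outer loop
   vertex 2.3 3.7 4.9
   vertex 1.3 0.9 4.5
   vertex 3.8 3.7 4.2
  endloop
 endfacet
 facet normal -0.868 -0.448 -0.213
  outer loop
   vertex 1.6 1.7 1.6
   vertex 1.3 0.9 4.5
   vertex 0.0 3.8 3.7
  endloop
 endfacet
 facet normal -0.877 -0.275 -0.393
  outer loop
   vertex 1.6 1.7 1.6
   vertex 0.0 3.8 3.7
   vertex 1.9 2.6 0.3
  endloop
 endfacet
 facet normal 0.736 -0.669 -0.108
  outer loop
   vertex 1.6 1.7 1.6
   vertex 3.8 3.7 4.2
   vertex 1.3 0.9 4.5
  endloop
 endfacet
 facet normal 0.785 -0.579 -0.219
  outer loop
   vertex 1.6 1.7 1.6
   vertex 1.9 2.6 0.3
   vertex 3.8 3.7 4.2
  endloop
 endfacet
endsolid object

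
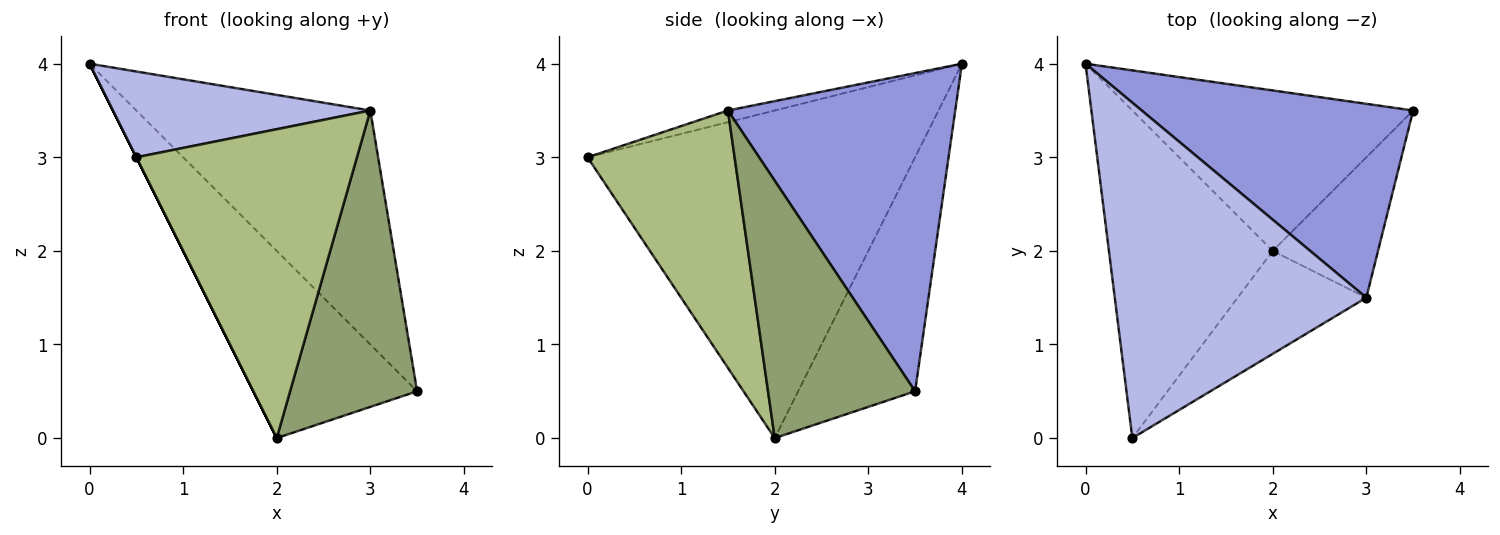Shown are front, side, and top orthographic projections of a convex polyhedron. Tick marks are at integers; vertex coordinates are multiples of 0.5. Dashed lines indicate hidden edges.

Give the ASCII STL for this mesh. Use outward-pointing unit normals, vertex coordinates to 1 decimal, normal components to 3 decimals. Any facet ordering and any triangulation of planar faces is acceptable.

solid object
 facet normal -0.477 0.667 -0.572
  outer loop
   vertex 2.0 2.0 0.0
   vertex 0.0 4.0 4.0
   vertex 3.5 3.5 0.5
  endloop
 endfacet
 facet normal -0.894 0.000 -0.447
  outer loop
   vertex 2.0 2.0 0.0
   vertex 0.5 0.0 3.0
   vertex 0.0 4.0 4.0
  endloop
 endfacet
 facet normal 0.599 0.617 0.511
  outer loop
   vertex 3.0 1.5 3.5
   vertex 3.5 3.5 0.5
   vertex 0.0 4.0 4.0
  endloop
 endfacet
 facet normal -0.045 -0.248 0.968
  outer loop
   vertex 3.0 1.5 3.5
   vertex 0.0 4.0 4.0
   vertex 0.5 0.0 3.0
  endloop
 endfacet
 facet normal 0.723 -0.624 -0.296
  outer loop
   vertex 3.0 1.5 3.5
   vertex 2.0 2.0 0.0
   vertex 3.5 3.5 0.5
  endloop
 endfacet
 facet normal 0.535 -0.802 -0.267
  outer loop
   vertex 3.0 1.5 3.5
   vertex 0.5 0.0 3.0
   vertex 2.0 2.0 0.0
  endloop
 endfacet
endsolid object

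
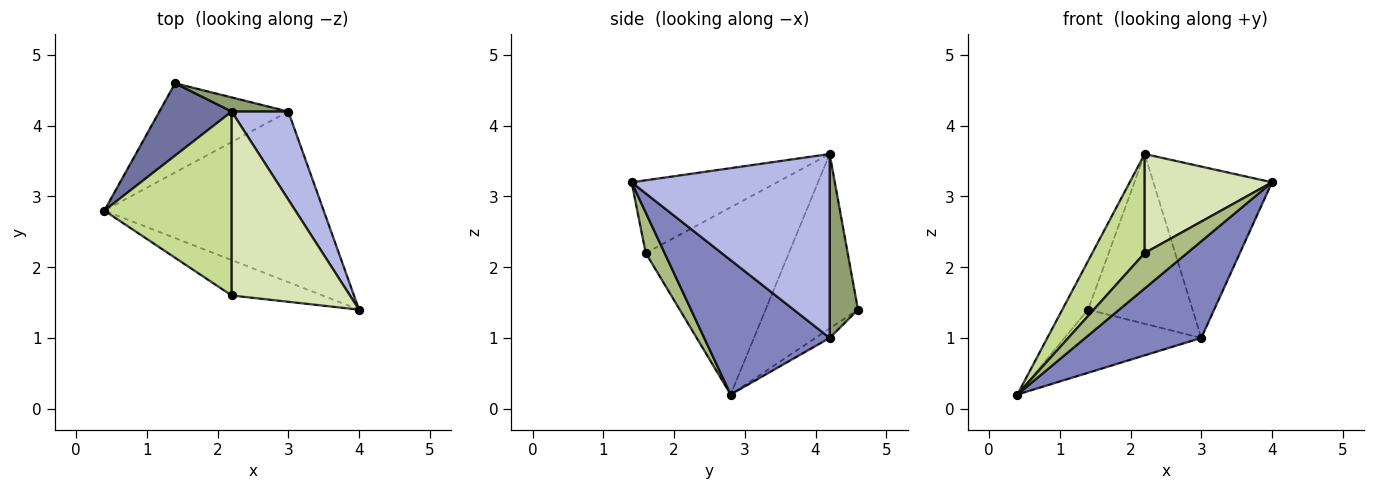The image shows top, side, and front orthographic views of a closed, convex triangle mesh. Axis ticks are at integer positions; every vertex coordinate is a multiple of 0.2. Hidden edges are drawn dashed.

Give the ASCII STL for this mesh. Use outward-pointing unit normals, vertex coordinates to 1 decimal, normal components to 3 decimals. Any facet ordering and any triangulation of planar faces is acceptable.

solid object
 facet normal -0.895 0.250 0.371
  outer loop
   vertex 2.2 4.2 3.6
   vertex 1.4 4.6 1.4
   vertex 0.4 2.8 0.2
  endloop
 endfacet
 facet normal 0.470 -0.435 -0.768
  outer loop
   vertex 3.0 4.2 1.0
   vertex 4.0 1.4 3.2
   vertex 0.4 2.8 0.2
  endloop
 endfacet
 facet normal -0.060 0.576 -0.815
  outer loop
   vertex 3.0 4.2 1.0
   vertex 0.4 2.8 0.2
   vertex 1.4 4.6 1.4
  endloop
 endfacet
 facet normal 0.829 0.497 0.255
  outer loop
   vertex 3.0 4.2 1.0
   vertex 2.2 4.2 3.6
   vertex 4.0 1.4 3.2
  endloop
 endfacet
 facet normal 0.261 0.962 0.080
  outer loop
   vertex 3.0 4.2 1.0
   vertex 1.4 4.6 1.4
   vertex 2.2 4.2 3.6
  endloop
 endfacet
 facet normal 0.300 -0.675 -0.675
  outer loop
   vertex 2.2 1.6 2.2
   vertex 0.4 2.8 0.2
   vertex 4.0 1.4 3.2
  endloop
 endfacet
 facet normal -0.791 -0.290 0.538
  outer loop
   vertex 2.2 1.6 2.2
   vertex 2.2 4.2 3.6
   vertex 0.4 2.8 0.2
  endloop
 endfacet
 facet normal -0.476 -0.417 0.774
  outer loop
   vertex 2.2 1.6 2.2
   vertex 4.0 1.4 3.2
   vertex 2.2 4.2 3.6
  endloop
 endfacet
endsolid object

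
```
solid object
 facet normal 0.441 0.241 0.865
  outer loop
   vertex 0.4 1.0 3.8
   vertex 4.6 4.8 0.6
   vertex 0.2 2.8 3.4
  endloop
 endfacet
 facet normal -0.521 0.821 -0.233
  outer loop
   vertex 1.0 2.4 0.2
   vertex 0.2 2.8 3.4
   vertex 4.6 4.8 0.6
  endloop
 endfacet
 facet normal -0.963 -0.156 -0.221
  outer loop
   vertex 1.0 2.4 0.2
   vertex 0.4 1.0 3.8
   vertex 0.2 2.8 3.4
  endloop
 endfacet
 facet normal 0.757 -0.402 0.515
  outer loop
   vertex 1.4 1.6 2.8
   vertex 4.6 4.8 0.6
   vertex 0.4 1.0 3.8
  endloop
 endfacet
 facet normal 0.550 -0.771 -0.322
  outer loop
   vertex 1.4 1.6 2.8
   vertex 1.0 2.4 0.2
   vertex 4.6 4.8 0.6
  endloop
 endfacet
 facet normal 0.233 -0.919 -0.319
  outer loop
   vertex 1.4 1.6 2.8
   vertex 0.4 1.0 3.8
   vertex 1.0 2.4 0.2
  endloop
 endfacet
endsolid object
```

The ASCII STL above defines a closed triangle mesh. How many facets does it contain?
6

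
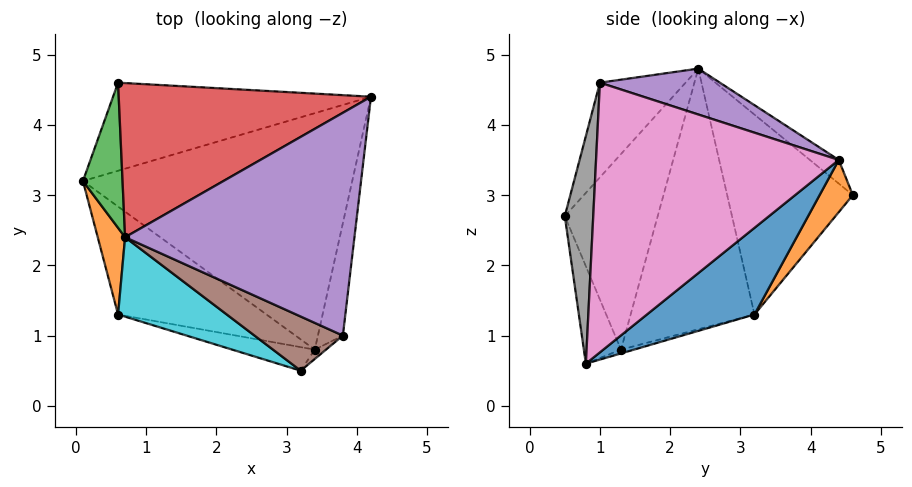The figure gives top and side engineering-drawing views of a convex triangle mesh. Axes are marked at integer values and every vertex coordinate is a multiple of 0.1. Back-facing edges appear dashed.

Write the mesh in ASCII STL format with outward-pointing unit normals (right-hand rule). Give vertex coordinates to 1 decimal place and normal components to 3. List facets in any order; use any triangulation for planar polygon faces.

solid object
 facet normal 0.251 0.573 -0.780
  outer loop
   vertex 3.4 0.8 0.6
   vertex 0.1 3.2 1.3
   vertex 4.2 4.4 3.5
  endloop
 endfacet
 facet normal 0.132 0.746 -0.653
  outer loop
   vertex 0.6 4.6 3.0
   vertex 4.2 4.4 3.5
   vertex 0.1 3.2 1.3
  endloop
 endfacet
 facet normal -0.975 0.114 0.193
  outer loop
   vertex 0.6 4.6 3.0
   vertex 0.1 3.2 1.3
   vertex 0.7 2.4 4.8
  endloop
 endfacet
 facet normal -0.072 0.630 0.774
  outer loop
   vertex 0.6 4.6 3.0
   vertex 0.7 2.4 4.8
   vertex 4.2 4.4 3.5
  endloop
 endfacet
 facet normal 0.188 0.282 0.941
  outer loop
   vertex 3.8 1.0 4.6
   vertex 4.2 4.4 3.5
   vertex 0.7 2.4 4.8
  endloop
 endfacet
 facet normal -0.368 -0.864 0.344
  outer loop
   vertex 3.8 1.0 4.6
   vertex 0.7 2.4 4.8
   vertex 3.2 0.5 2.7
  endloop
 endfacet
 facet normal 0.985 -0.145 -0.091
  outer loop
   vertex 3.8 1.0 4.6
   vertex 3.4 0.8 0.6
   vertex 4.2 4.4 3.5
  endloop
 endfacet
 facet normal 0.702 -0.711 -0.035
  outer loop
   vertex 3.8 1.0 4.6
   vertex 3.2 0.5 2.7
   vertex 3.4 0.8 0.6
  endloop
 endfacet
 facet normal -0.184 -0.970 -0.156
  outer loop
   vertex 0.6 1.3 0.8
   vertex 3.4 0.8 0.6
   vertex 3.2 0.5 2.7
  endloop
 endfacet
 facet normal -0.446 -0.860 0.248
  outer loop
   vertex 0.6 1.3 0.8
   vertex 3.2 0.5 2.7
   vertex 0.7 2.4 4.8
  endloop
 endfacet
 facet normal -0.025 0.248 -0.968
  outer loop
   vertex 0.6 1.3 0.8
   vertex 0.1 3.2 1.3
   vertex 3.4 0.8 0.6
  endloop
 endfacet
 facet normal -0.955 -0.278 0.100
  outer loop
   vertex 0.6 1.3 0.8
   vertex 0.7 2.4 4.8
   vertex 0.1 3.2 1.3
  endloop
 endfacet
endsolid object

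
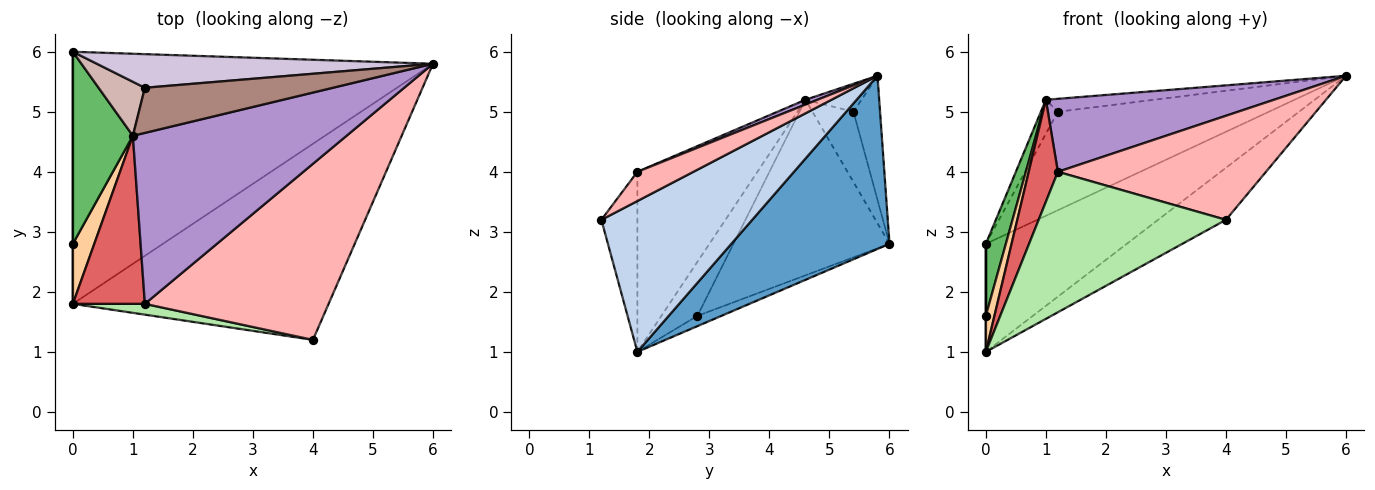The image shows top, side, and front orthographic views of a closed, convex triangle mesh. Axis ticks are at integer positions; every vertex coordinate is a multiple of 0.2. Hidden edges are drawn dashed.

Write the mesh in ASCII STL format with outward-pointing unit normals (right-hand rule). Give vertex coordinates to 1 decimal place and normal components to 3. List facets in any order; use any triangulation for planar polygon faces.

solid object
 facet normal 0.404 0.360 -0.841
  outer loop
   vertex 0.0 6.0 2.8
   vertex 6.0 5.8 5.6
   vertex 0.0 1.8 1.0
  endloop
 endfacet
 facet normal 0.495 0.223 -0.840
  outer loop
   vertex 4.0 1.2 3.2
   vertex 0.0 1.8 1.0
   vertex 6.0 5.8 5.6
  endloop
 endfacet
 facet normal -1.000 0.000 0.000
  outer loop
   vertex 0.0 2.8 1.6
   vertex 0.0 6.0 2.8
   vertex 0.0 1.8 1.0
  endloop
 endfacet
 facet normal -0.908 -0.216 0.360
  outer loop
   vertex 0.0 2.8 1.6
   vertex 0.0 1.8 1.0
   vertex 1.0 4.6 5.2
  endloop
 endfacet
 facet normal -0.939 -0.120 0.321
  outer loop
   vertex 0.0 2.8 1.6
   vertex 1.0 4.6 5.2
   vertex 0.0 6.0 2.8
  endloop
 endfacet
 facet normal -0.188 -0.979 0.075
  outer loop
   vertex 1.2 1.8 4.0
   vertex 0.0 1.8 1.0
   vertex 4.0 1.2 3.2
  endloop
 endfacet
 facet normal -0.906 -0.220 0.362
  outer loop
   vertex 1.2 1.8 4.0
   vertex 1.0 4.6 5.2
   vertex 0.0 1.8 1.0
  endloop
 endfacet
 facet normal 0.136 -0.504 0.853
  outer loop
   vertex 1.2 1.8 4.0
   vertex 4.0 1.2 3.2
   vertex 6.0 5.8 5.6
  endloop
 endfacet
 facet normal 0.021 -0.393 0.919
  outer loop
   vertex 1.2 1.8 4.0
   vertex 6.0 5.8 5.6
   vertex 1.0 4.6 5.2
  endloop
 endfacet
 facet normal -0.118 0.940 0.321
  outer loop
   vertex 1.2 5.4 5.0
   vertex 6.0 5.8 5.6
   vertex 0.0 6.0 2.8
  endloop
 endfacet
 facet normal -0.142 0.273 0.951
  outer loop
   vertex 1.2 5.4 5.0
   vertex 1.0 4.6 5.2
   vertex 6.0 5.8 5.6
  endloop
 endfacet
 facet normal -0.789 0.327 0.520
  outer loop
   vertex 1.2 5.4 5.0
   vertex 0.0 6.0 2.8
   vertex 1.0 4.6 5.2
  endloop
 endfacet
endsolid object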